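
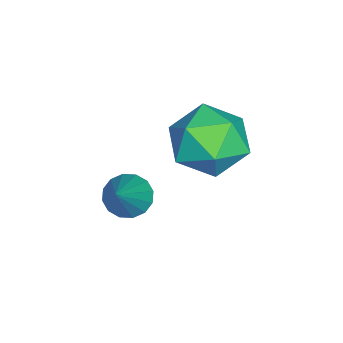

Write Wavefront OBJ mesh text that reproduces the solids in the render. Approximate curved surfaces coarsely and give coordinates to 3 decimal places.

v -1.77 -0.051 -1.841
v -1.322 0.694 -2.375
v -0.418 -0.194 -0.905
v 0.03 0.551 -1.439
v -0.756 0.765 -0.826
v -1.592 0.854 -1.404
v -0.148 -0.354 -1.876
v -0.984 -0.265 -2.454
v -0.32 0.507 -2.396
v -0.695 1.198 -1.748
v -1.045 -0.698 -1.532
v -1.42 -0.007 -0.884
v 0.659 -1.238 -2.494
v 1.062 -1.332 -2.886
v 1.861 -1.202 -1.266
v 1.037 -1.038 -2.871
v 0.911 -0.798 -2.755
v 0.718 -0.676 -2.569
v 0.508 -0.704 -2.363
v 0.339 -0.875 -2.192
v 0.255 -1.144 -2.103
v 0.28 -1.438 -2.118
v 0.406 -1.678 -2.234
v 0.6 -1.8 -2.42
v 0.809 -1.772 -2.626
v 0.978 -1.6 -2.797
f 1 12 6
f 1 6 2
f 1 2 8
f 1 8 11
f 1 11 12
f 2 6 10
f 6 12 5
f 12 11 3
f 11 8 7
f 8 2 9
f 4 10 5
f 4 5 3
f 4 3 7
f 4 7 9
f 4 9 10
f 5 10 6
f 3 5 12
f 7 3 11
f 9 7 8
f 10 9 2
f 14 13 16
f 14 16 15
f 16 13 17
f 16 17 15
f 17 13 18
f 17 18 15
f 18 13 19
f 18 19 15
f 19 13 20
f 19 20 15
f 20 13 21
f 20 21 15
f 21 13 22
f 21 22 15
f 22 13 23
f 22 23 15
f 23 13 24
f 23 24 15
f 24 13 25
f 24 25 15
f 25 13 26
f 25 26 15
f 26 13 14
f 26 14 15



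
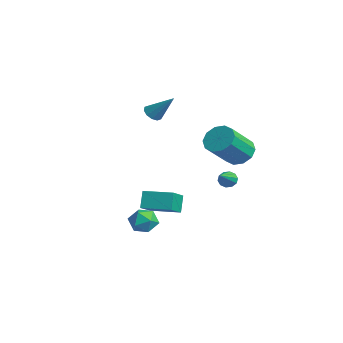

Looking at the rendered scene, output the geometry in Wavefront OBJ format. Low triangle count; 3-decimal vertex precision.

v -3.608 2.062 1.737
v -3.112 1.795 1.533
v -2.652 2.858 3.023
v -3.147 2.12 1.358
v -3.358 2.423 1.328
v -3.665 2.588 1.454
v -3.951 2.552 1.688
v -4.105 2.33 1.941
v -4.07 2.005 2.116
v -3.859 1.701 2.146
v -3.552 1.536 2.02
v -3.266 1.572 1.786
v 0.848 -0.001 -4.507
v 1.346 0.366 -3.921
v 0.634 -1.066 -3.659
v 1.132 -0.699 -3.073
v 0.375 -0.358 -3.263
v 0.507 0.3 -3.787
v 1.473 -1 -3.793
v 1.605 -0.342 -4.317
v 1.732 -0.252 -3.48
v 1.053 0.145 -3.152
v 0.927 -0.845 -4.428
v 0.248 -0.448 -4.1
v 2.455 -1.105 -2.1
v 2.009 -0.792 -1.168
v 1.482 -0.168 -2.88
v 1.036 0.146 -1.948
v 3.524 0.094 -1.992
v 3.078 0.408 -1.06
v 2.551 1.032 -2.772
v 2.105 1.345 -1.84
v 1.25 4.183 -1.54
v 1.604 4.258 -1.927
v 2.57 3.117 -0.54
v 1.637 4.502 -1.711
v 1.521 4.624 -1.429
v 1.302 4.577 -1.19
v 1.063 4.379 -1.085
v 0.895 4.107 -1.154
v 0.863 3.863 -1.37
v 0.978 3.741 -1.652
v 1.197 3.788 -1.891
v 1.436 3.986 -1.996
v 2.956 4.018 1.116
v 3.717 3.881 0.636
v 4.324 2.464 2.003
v 3.564 2.602 2.484
v 3.82 4.287 1.011
v 4.427 2.87 2.379
v 3.592 4.59 1.427
v 4.199 3.174 2.794
v 3.122 4.675 1.724
v 3.729 3.259 3.091
v 2.589 4.509 1.789
v 3.196 3.093 3.156
v 2.196 4.156 1.597
v 2.803 2.739 2.964
v 2.093 3.75 1.221
v 2.7 2.333 2.589
v 2.321 3.446 0.806
v 2.928 2.03 2.173
v 2.791 3.361 0.509
v 3.398 1.945 1.876
v 3.324 3.527 0.444
v 3.931 2.111 1.811
f 2 1 4
f 2 4 3
f 4 1 5
f 4 5 3
f 5 1 6
f 5 6 3
f 6 1 7
f 6 7 3
f 7 1 8
f 7 8 3
f 8 1 9
f 8 9 3
f 9 1 10
f 9 10 3
f 10 1 11
f 10 11 3
f 11 1 12
f 11 12 3
f 12 1 2
f 12 2 3
f 13 24 18
f 13 18 14
f 13 14 20
f 13 20 23
f 13 23 24
f 14 18 22
f 18 24 17
f 24 23 15
f 23 20 19
f 20 14 21
f 16 22 17
f 16 17 15
f 16 15 19
f 16 19 21
f 16 21 22
f 17 22 18
f 15 17 24
f 19 15 23
f 21 19 20
f 22 21 14
f 26 28 25
f 29 26 25
f 25 28 27
f 27 29 25
f 26 32 28
f 30 26 29
f 30 32 26
f 28 32 27
f 31 29 27
f 27 32 31
f 31 30 29
f 32 30 31
f 34 33 36
f 34 36 35
f 36 33 37
f 36 37 35
f 37 33 38
f 37 38 35
f 38 33 39
f 38 39 35
f 39 33 40
f 39 40 35
f 40 33 41
f 40 41 35
f 41 33 42
f 41 42 35
f 42 33 43
f 42 43 35
f 43 33 44
f 43 44 35
f 44 33 34
f 44 34 35
f 46 45 49
f 46 49 47
f 47 49 50
f 47 50 48
f 49 45 51
f 49 51 50
f 50 51 52
f 50 52 48
f 51 45 53
f 51 53 52
f 52 53 54
f 52 54 48
f 53 45 55
f 53 55 54
f 54 55 56
f 54 56 48
f 55 45 57
f 55 57 56
f 56 57 58
f 56 58 48
f 57 45 59
f 57 59 58
f 58 59 60
f 58 60 48
f 59 45 61
f 59 61 60
f 60 61 62
f 60 62 48
f 61 45 63
f 61 63 62
f 62 63 64
f 62 64 48
f 63 45 65
f 63 65 64
f 64 65 66
f 64 66 48
f 65 45 46
f 65 46 66
f 66 46 47
f 66 47 48



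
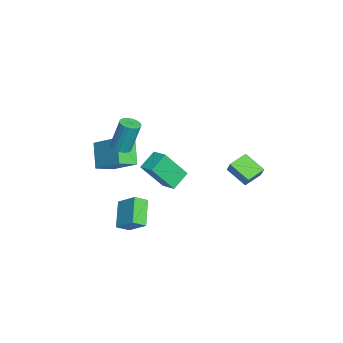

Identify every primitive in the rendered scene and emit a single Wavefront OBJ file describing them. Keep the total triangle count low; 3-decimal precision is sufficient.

v -1.945 -3.192 -0.726
v -1.34 -3.263 -0.689
v -1.391 -2.72 1.183
v -1.995 -2.648 1.146
v -1.366 -3.004 -0.765
v -1.416 -2.461 1.107
v -1.506 -2.782 -0.833
v -1.557 -2.239 1.039
v -1.733 -2.641 -0.88
v -1.784 -2.098 0.992
v -2.002 -2.609 -0.897
v -2.053 -2.066 0.975
v -2.26 -2.692 -0.879
v -2.31 -2.149 0.993
v -2.455 -2.875 -0.832
v -2.506 -2.332 1.04
v -2.549 -3.12 -0.763
v -2.6 -2.577 1.109
v -2.524 -3.379 -0.687
v -2.574 -2.836 1.185
v -2.383 -3.601 -0.619
v -2.434 -3.058 1.253
v -2.156 -3.742 -0.572
v -2.207 -3.199 1.3
v -1.887 -3.774 -0.555
v -1.938 -3.231 1.317
v -1.63 -3.691 -0.573
v -1.68 -3.148 1.299
v -1.434 -3.508 -0.62
v -1.485 -2.965 1.252
v 0.555 -2.635 -3.601
v 0.841 -3.325 -3.136
v 1.257 -1.752 -2.722
v 1.543 -2.443 -2.257
v 1.937 -2.737 -4.603
v 2.223 -3.428 -4.138
v 2.639 -1.855 -3.724
v 2.925 -2.545 -3.259
v -3.604 -3.647 -3.684
v -4.808 -3.759 -2.419
v -2.523 -2.32 -2.537
v -3.727 -2.432 -1.272
v -2.973 -4.608 -3.168
v -4.177 -4.72 -1.903
v -1.892 -3.281 -2.021
v -3.096 -3.393 -0.756
v 2.45 3.28 -0.724
v 1.633 2.362 -0.075
v 1.72 4.125 -0.449
v 0.903 3.207 0.201
v 2.877 3.413 -0.001
v 2.06 2.495 0.649
v 2.147 4.258 0.275
v 1.33 3.34 0.924
v -3.802 -0.174 -3.964
v -3.486 -1.401 -2.19
v -3.032 0.433 -3.681
v -2.717 -0.794 -1.907
v -2.963 -0.926 -4.633
v -2.648 -2.153 -2.859
v -2.194 -0.319 -4.35
v -1.878 -1.546 -2.576
f 2 1 5
f 2 5 3
f 3 5 6
f 3 6 4
f 5 1 7
f 5 7 6
f 6 7 8
f 6 8 4
f 7 1 9
f 7 9 8
f 8 9 10
f 8 10 4
f 9 1 11
f 9 11 10
f 10 11 12
f 10 12 4
f 11 1 13
f 11 13 12
f 12 13 14
f 12 14 4
f 13 1 15
f 13 15 14
f 14 15 16
f 14 16 4
f 15 1 17
f 15 17 16
f 16 17 18
f 16 18 4
f 17 1 19
f 17 19 18
f 18 19 20
f 18 20 4
f 19 1 21
f 19 21 20
f 20 21 22
f 20 22 4
f 21 1 23
f 21 23 22
f 22 23 24
f 22 24 4
f 23 1 25
f 23 25 24
f 24 25 26
f 24 26 4
f 25 1 27
f 25 27 26
f 26 27 28
f 26 28 4
f 27 1 29
f 27 29 28
f 28 29 30
f 28 30 4
f 29 1 2
f 29 2 30
f 30 2 3
f 30 3 4
f 32 34 31
f 35 32 31
f 31 34 33
f 33 35 31
f 32 38 34
f 36 32 35
f 36 38 32
f 34 38 33
f 37 35 33
f 33 38 37
f 37 36 35
f 38 36 37
f 40 42 39
f 43 40 39
f 39 42 41
f 41 43 39
f 40 46 42
f 44 40 43
f 44 46 40
f 42 46 41
f 45 43 41
f 41 46 45
f 45 44 43
f 46 44 45
f 48 50 47
f 51 48 47
f 47 50 49
f 49 51 47
f 48 54 50
f 52 48 51
f 52 54 48
f 50 54 49
f 53 51 49
f 49 54 53
f 53 52 51
f 54 52 53
f 56 58 55
f 59 56 55
f 55 58 57
f 57 59 55
f 56 62 58
f 60 56 59
f 60 62 56
f 58 62 57
f 61 59 57
f 57 62 61
f 61 60 59
f 62 60 61



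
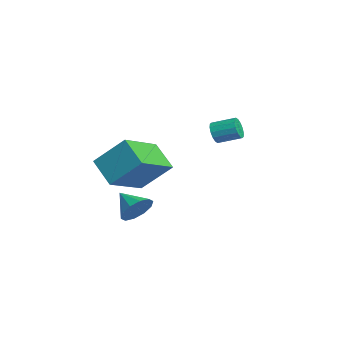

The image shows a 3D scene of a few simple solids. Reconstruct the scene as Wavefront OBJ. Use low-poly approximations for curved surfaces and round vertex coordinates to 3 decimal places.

v -3.197 -2.012 1.117
v -2.692 -0.894 2.322
v -2.139 -1.592 0.285
v -1.634 -0.474 1.49
v -1.966 -3.466 1.95
v -1.461 -2.348 3.155
v -0.908 -3.046 1.118
v -0.403 -1.928 2.323
v 0.176 -2.24 0.187
v 0.568 -2.211 0.802
v -0.676 -2.72 0.753
v 0.331 -1.828 0.77
v 0.035 -1.603 0.515
v -0.208 -1.621 0.135
v -0.303 -1.875 -0.225
v -0.216 -2.269 -0.428
v 0.021 -2.651 -0.396
v 0.317 -2.877 -0.141
v 0.56 -2.859 0.239
v 0.655 -2.604 0.6
v -4.067 1.756 2.2
v -3.835 1.499 2.602
v -3.441 2.388 2.942
v -3.673 2.644 2.54
v -3.651 1.495 2.399
v -3.257 2.384 2.739
v -3.577 1.56 2.143
v -3.184 2.449 2.483
v -3.635 1.678 1.902
v -3.242 2.567 2.242
v -3.809 1.817 1.741
v -3.415 2.706 2.081
v -4.052 1.939 1.703
v -3.658 2.828 2.043
v -4.299 2.012 1.798
v -3.905 2.901 2.138
v -4.483 2.016 2.001
v -4.089 2.905 2.341
v -4.556 1.951 2.257
v -4.163 2.84 2.597
v -4.498 1.833 2.498
v -4.105 2.722 2.838
v -4.325 1.694 2.659
v -3.931 2.583 2.999
v -4.082 1.572 2.697
v -3.688 2.461 3.037
f 2 4 1
f 5 2 1
f 1 4 3
f 3 5 1
f 2 8 4
f 6 2 5
f 6 8 2
f 4 8 3
f 7 5 3
f 3 8 7
f 7 6 5
f 8 6 7
f 10 9 12
f 10 12 11
f 12 9 13
f 12 13 11
f 13 9 14
f 13 14 11
f 14 9 15
f 14 15 11
f 15 9 16
f 15 16 11
f 16 9 17
f 16 17 11
f 17 9 18
f 17 18 11
f 18 9 19
f 18 19 11
f 19 9 20
f 19 20 11
f 20 9 10
f 20 10 11
f 22 21 25
f 22 25 23
f 23 25 26
f 23 26 24
f 25 21 27
f 25 27 26
f 26 27 28
f 26 28 24
f 27 21 29
f 27 29 28
f 28 29 30
f 28 30 24
f 29 21 31
f 29 31 30
f 30 31 32
f 30 32 24
f 31 21 33
f 31 33 32
f 32 33 34
f 32 34 24
f 33 21 35
f 33 35 34
f 34 35 36
f 34 36 24
f 35 21 37
f 35 37 36
f 36 37 38
f 36 38 24
f 37 21 39
f 37 39 38
f 38 39 40
f 38 40 24
f 39 21 41
f 39 41 40
f 40 41 42
f 40 42 24
f 41 21 43
f 41 43 42
f 42 43 44
f 42 44 24
f 43 21 45
f 43 45 44
f 44 45 46
f 44 46 24
f 45 21 22
f 45 22 46
f 46 22 23
f 46 23 24



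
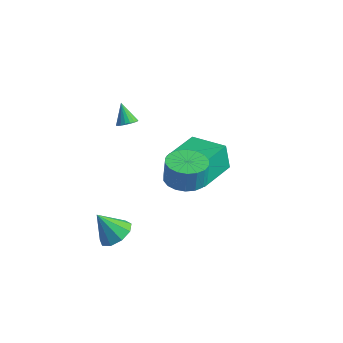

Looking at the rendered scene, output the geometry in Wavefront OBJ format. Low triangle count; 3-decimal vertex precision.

v 0.399 2.287 -3.822
v 0.058 2.431 -2.327
v 0.551 4.455 -3.996
v 0.209 4.599 -2.501
v 2.471 2.181 -3.339
v 2.129 2.325 -1.844
v 2.622 4.349 -3.513
v 2.281 4.493 -2.018
v 0.417 -2.636 -4.03
v 1.132 -3.137 -3.655
v -0.477 -2.924 -2.71
v 1.184 -2.512 -3.484
v 0.877 -1.946 -3.568
v 0.355 -1.702 -3.869
v -0.138 -1.896 -4.245
v -0.372 -2.436 -4.52
v -0.236 -3.07 -4.567
v 0.205 -3.501 -4.362
v 0.745 -3.528 -4.002
v -0.321 -0.407 2.677
v 0.136 -0.195 2.898
v -0.959 0.027 3.583
v 0.056 -0.014 2.755
v -0.098 0.09 2.596
v -0.297 0.095 2.454
v -0.501 0.001 2.355
v -0.668 -0.173 2.32
v -0.767 -0.394 2.356
v -0.778 -0.618 2.456
v -0.698 -0.799 2.599
v -0.543 -0.903 2.758
v -0.344 -0.909 2.901
v -0.141 -0.815 2.999
v 0.027 -0.64 3.034
v 0.126 -0.419 2.998
v 3.629 -1.401 1.337
v 4.521 -1.947 1.433
v 4.503 -1.764 2.64
v 3.611 -1.219 2.543
v 4.673 -1.51 1.37
v 4.655 -1.327 2.576
v 4.618 -1.051 1.299
v 4.6 -0.868 2.505
v 4.368 -0.662 1.236
v 4.349 -0.479 2.442
v 3.971 -0.419 1.193
v 3.952 -0.236 2.4
v 3.506 -0.371 1.179
v 3.488 -0.188 2.385
v 3.066 -0.527 1.196
v 3.047 -0.344 2.402
v 2.737 -0.856 1.24
v 2.719 -0.673 2.447
v 2.585 -1.293 1.304
v 2.567 -1.11 2.51
v 2.64 -1.752 1.375
v 2.622 -1.569 2.581
v 2.891 -2.141 1.438
v 2.872 -1.958 2.644
v 3.288 -2.384 1.48
v 3.269 -2.201 2.687
v 3.752 -2.432 1.495
v 3.734 -2.249 2.701
v 4.193 -2.276 1.478
v 4.174 -2.093 2.684
f 2 4 1
f 5 2 1
f 1 4 3
f 3 5 1
f 2 8 4
f 6 2 5
f 6 8 2
f 4 8 3
f 7 5 3
f 3 8 7
f 7 6 5
f 8 6 7
f 10 9 12
f 10 12 11
f 12 9 13
f 12 13 11
f 13 9 14
f 13 14 11
f 14 9 15
f 14 15 11
f 15 9 16
f 15 16 11
f 16 9 17
f 16 17 11
f 17 9 18
f 17 18 11
f 18 9 19
f 18 19 11
f 19 9 10
f 19 10 11
f 21 20 23
f 21 23 22
f 23 20 24
f 23 24 22
f 24 20 25
f 24 25 22
f 25 20 26
f 25 26 22
f 26 20 27
f 26 27 22
f 27 20 28
f 27 28 22
f 28 20 29
f 28 29 22
f 29 20 30
f 29 30 22
f 30 20 31
f 30 31 22
f 31 20 32
f 31 32 22
f 32 20 33
f 32 33 22
f 33 20 34
f 33 34 22
f 34 20 35
f 34 35 22
f 35 20 21
f 35 21 22
f 37 36 40
f 37 40 38
f 38 40 41
f 38 41 39
f 40 36 42
f 40 42 41
f 41 42 43
f 41 43 39
f 42 36 44
f 42 44 43
f 43 44 45
f 43 45 39
f 44 36 46
f 44 46 45
f 45 46 47
f 45 47 39
f 46 36 48
f 46 48 47
f 47 48 49
f 47 49 39
f 48 36 50
f 48 50 49
f 49 50 51
f 49 51 39
f 50 36 52
f 50 52 51
f 51 52 53
f 51 53 39
f 52 36 54
f 52 54 53
f 53 54 55
f 53 55 39
f 54 36 56
f 54 56 55
f 55 56 57
f 55 57 39
f 56 36 58
f 56 58 57
f 57 58 59
f 57 59 39
f 58 36 60
f 58 60 59
f 59 60 61
f 59 61 39
f 60 36 62
f 60 62 61
f 61 62 63
f 61 63 39
f 62 36 64
f 62 64 63
f 63 64 65
f 63 65 39
f 64 36 37
f 64 37 65
f 65 37 38
f 65 38 39



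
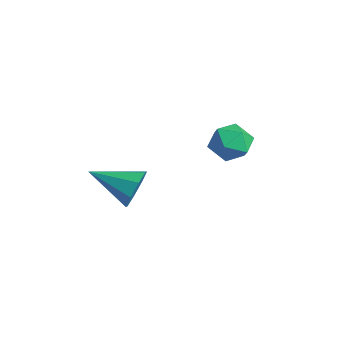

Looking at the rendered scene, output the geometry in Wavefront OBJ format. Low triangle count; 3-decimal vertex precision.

v -1.171 -1.3 0.442
v -0.742 -1.4 0.987
v -2.029 -2.38 0.918
v -1.13 -1.046 1.093
v -1.541 -0.84 0.819
v -1.735 -0.903 0.323
v -1.599 -1.199 -0.102
v -1.212 -1.553 -0.209
v -0.801 -1.759 0.066
v -0.606 -1.696 0.561
v -1.677 1.911 2.028
v -1.203 2.264 1.626
v -1.437 0.936 1.454
v -0.963 1.289 1.052
v -0.829 1.176 1.745
v -0.978 1.779 2.1
v -1.662 1.421 0.98
v -1.811 2.024 1.335
v -1.194 1.962 0.978
v -0.679 1.81 1.451
v -1.961 1.39 1.629
v -1.446 1.238 2.102
f 2 1 4
f 2 4 3
f 4 1 5
f 4 5 3
f 5 1 6
f 5 6 3
f 6 1 7
f 6 7 3
f 7 1 8
f 7 8 3
f 8 1 9
f 8 9 3
f 9 1 10
f 9 10 3
f 10 1 2
f 10 2 3
f 11 22 16
f 11 16 12
f 11 12 18
f 11 18 21
f 11 21 22
f 12 16 20
f 16 22 15
f 22 21 13
f 21 18 17
f 18 12 19
f 14 20 15
f 14 15 13
f 14 13 17
f 14 17 19
f 14 19 20
f 15 20 16
f 13 15 22
f 17 13 21
f 19 17 18
f 20 19 12



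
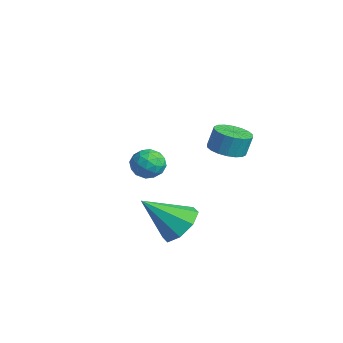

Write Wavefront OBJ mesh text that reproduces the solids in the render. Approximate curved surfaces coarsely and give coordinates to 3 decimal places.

v 1.585 0.474 -0.963
v 1.964 1.103 -0.172
v 0.995 -1.014 0.503
v 1.168 1.252 -0.341
v 0.617 0.945 -0.874
v 0.632 0.361 -1.46
v 1.206 -0.156 -1.754
v 2.001 -0.305 -1.585
v 2.552 0.002 -1.052
v 2.537 0.586 -0.467
v 2.533 2.046 3.501
v 3.051 2.65 3.305
v 3.086 2.938 4.282
v 2.567 2.334 4.479
v 2.725 2.809 3.269
v 2.76 3.097 4.247
v 2.36 2.816 3.28
v 2.395 3.105 4.258
v 2.03 2.672 3.334
v 2.064 2.96 4.312
v 1.799 2.403 3.422
v 1.833 2.691 4.4
v 1.713 2.063 3.525
v 1.748 2.352 4.503
v 1.79 1.72 3.623
v 1.825 2.009 4.601
v 2.014 1.442 3.698
v 2.049 1.73 4.675
v 2.34 1.283 3.733
v 2.375 1.571 4.711
v 2.705 1.275 3.722
v 2.74 1.564 4.7
v 3.036 1.42 3.668
v 3.07 1.708 4.646
v 3.267 1.689 3.58
v 3.301 1.977 4.558
v 3.352 2.028 3.477
v 3.387 2.317 4.455
v 3.275 2.371 3.379
v 3.31 2.66 4.357
v -3.167 1.643 0.495
v -2.349 1.658 0.298
v -3.151 0.282 0.462
v -2.333 0.297 0.265
v -2.585 0.535 1.031
v -2.595 1.376 1.052
v -2.905 0.564 -0.292
v -2.915 1.405 -0.271
v -2.187 0.991 -0.188
v -1.99 0.973 0.629
v -3.51 0.967 0.131
v -3.313 0.949 0.948
v -2.76 1.77 0.399
v -2.74 0.17 0.361
v -2.888 0.31 0.811
v -2.408 0.319 0.695
v -2.904 1.604 0.842
v -2.424 1.613 0.726
v -2.562 0.953 1.157
v -3.076 0.327 0.034
v -2.596 0.336 -0.082
v -3.092 1.621 0.065
v -2.612 1.63 -0.051
v -2.938 0.987 -0.397
v -2.184 1.386 -0.002
v -2.174 0.587 -0.022
v -2.51 0.743 -0.349
v -2.516 1.238 -0.337
v -2.068 1.376 0.478
v -2.058 0.576 0.459
v -2.206 0.716 0.909
v -2.212 1.211 0.921
v -1.972 0.984 0.192
v -3.442 1.364 0.301
v -3.432 0.564 0.282
v -3.288 0.729 -0.161
v -3.294 1.224 -0.149
v -3.326 1.353 0.782
v -3.316 0.554 0.762
v -2.984 0.702 1.097
v -2.99 1.197 1.109
v -3.528 0.956 0.568
f 2 1 4
f 2 4 3
f 4 1 5
f 4 5 3
f 5 1 6
f 5 6 3
f 6 1 7
f 6 7 3
f 7 1 8
f 7 8 3
f 8 1 9
f 8 9 3
f 9 1 10
f 9 10 3
f 10 1 2
f 10 2 3
f 12 11 15
f 12 15 13
f 13 15 16
f 13 16 14
f 15 11 17
f 15 17 16
f 16 17 18
f 16 18 14
f 17 11 19
f 17 19 18
f 18 19 20
f 18 20 14
f 19 11 21
f 19 21 20
f 20 21 22
f 20 22 14
f 21 11 23
f 21 23 22
f 22 23 24
f 22 24 14
f 23 11 25
f 23 25 24
f 24 25 26
f 24 26 14
f 25 11 27
f 25 27 26
f 26 27 28
f 26 28 14
f 27 11 29
f 27 29 28
f 28 29 30
f 28 30 14
f 29 11 31
f 29 31 30
f 30 31 32
f 30 32 14
f 31 11 33
f 31 33 32
f 32 33 34
f 32 34 14
f 33 11 35
f 33 35 34
f 34 35 36
f 34 36 14
f 35 11 37
f 35 37 36
f 36 37 38
f 36 38 14
f 37 11 39
f 37 39 38
f 38 39 40
f 38 40 14
f 39 11 12
f 39 12 40
f 40 12 13
f 40 13 14
f 41 78 57
f 78 52 81
f 57 81 46
f 78 81 57
f 41 57 53
f 57 46 58
f 53 58 42
f 57 58 53
f 41 53 62
f 53 42 63
f 62 63 48
f 53 63 62
f 41 62 74
f 62 48 77
f 74 77 51
f 62 77 74
f 41 74 78
f 74 51 82
f 78 82 52
f 74 82 78
f 42 58 69
f 58 46 72
f 69 72 50
f 58 72 69
f 46 81 59
f 81 52 80
f 59 80 45
f 81 80 59
f 52 82 79
f 82 51 75
f 79 75 43
f 82 75 79
f 51 77 76
f 77 48 64
f 76 64 47
f 77 64 76
f 48 63 68
f 63 42 65
f 68 65 49
f 63 65 68
f 44 70 56
f 70 50 71
f 56 71 45
f 70 71 56
f 44 56 54
f 56 45 55
f 54 55 43
f 56 55 54
f 44 54 61
f 54 43 60
f 61 60 47
f 54 60 61
f 44 61 66
f 61 47 67
f 66 67 49
f 61 67 66
f 44 66 70
f 66 49 73
f 70 73 50
f 66 73 70
f 45 71 59
f 71 50 72
f 59 72 46
f 71 72 59
f 43 55 79
f 55 45 80
f 79 80 52
f 55 80 79
f 47 60 76
f 60 43 75
f 76 75 51
f 60 75 76
f 49 67 68
f 67 47 64
f 68 64 48
f 67 64 68
f 50 73 69
f 73 49 65
f 69 65 42
f 73 65 69



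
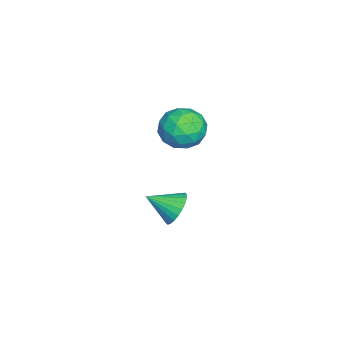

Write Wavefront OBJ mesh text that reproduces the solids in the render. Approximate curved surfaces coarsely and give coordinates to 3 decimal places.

v -3.808 -0.642 -1.177
v -3.513 -1 -1.853
v -3.692 -1.818 -0.503
v -3.244 -0.895 -1.715
v -3.061 -0.751 -1.496
v -2.992 -0.59 -1.228
v -3.047 -0.438 -0.952
v -3.218 -0.316 -0.711
v -3.479 -0.244 -0.54
v -3.79 -0.233 -0.466
v -4.104 -0.284 -0.501
v -4.373 -0.39 -0.638
v -4.556 -0.534 -0.858
v -4.625 -0.694 -1.126
v -4.57 -0.847 -1.402
v -4.399 -0.968 -1.643
v -4.138 -1.04 -1.814
v -3.827 -1.051 -1.887
v -3.949 0.444 3.167
v -3.133 -0.111 2.958
v -4.467 -0.709 4.202
v -3.651 -1.264 3.993
v -3.556 -0.401 4.508
v -3.236 0.311 3.868
v -4.364 -1.131 3.292
v -4.044 -0.419 2.652
v -3.389 -1.085 3.035
v -2.89 -0.633 3.787
v -4.71 -0.187 3.373
v -4.211 0.265 4.125
v -3.496 0.267 2.971
v -4.104 -1.087 4.189
v -4.049 -0.58 4.492
v -3.569 -0.906 4.368
v -3.556 0.516 3.507
v -3.076 0.189 3.384
v -3.325 0.019 4.295
v -4.524 -1.009 3.776
v -4.044 -1.336 3.653
v -4.031 0.086 2.792
v -3.551 -0.24 2.668
v -4.275 -0.839 2.865
v -3.166 -0.631 2.894
v -3.471 -1.308 3.502
v -3.89 -1.23 3.09
v -3.702 -0.812 2.714
v -2.873 -0.366 3.336
v -3.177 -1.043 3.944
v -3.121 -0.536 4.247
v -2.933 -0.117 3.871
v -3.023 -0.938 3.381
v -4.423 0.223 3.216
v -4.727 -0.454 3.824
v -4.667 -0.703 3.289
v -4.479 -0.284 2.913
v -4.129 0.488 3.658
v -4.434 -0.189 4.266
v -3.898 -0.008 4.446
v -3.71 0.41 4.07
v -4.577 0.118 3.779
f 2 1 4
f 2 4 3
f 4 1 5
f 4 5 3
f 5 1 6
f 5 6 3
f 6 1 7
f 6 7 3
f 7 1 8
f 7 8 3
f 8 1 9
f 8 9 3
f 9 1 10
f 9 10 3
f 10 1 11
f 10 11 3
f 11 1 12
f 11 12 3
f 12 1 13
f 12 13 3
f 13 1 14
f 13 14 3
f 14 1 15
f 14 15 3
f 15 1 16
f 15 16 3
f 16 1 17
f 16 17 3
f 17 1 18
f 17 18 3
f 18 1 2
f 18 2 3
f 19 56 35
f 56 30 59
f 35 59 24
f 56 59 35
f 19 35 31
f 35 24 36
f 31 36 20
f 35 36 31
f 19 31 40
f 31 20 41
f 40 41 26
f 31 41 40
f 19 40 52
f 40 26 55
f 52 55 29
f 40 55 52
f 19 52 56
f 52 29 60
f 56 60 30
f 52 60 56
f 20 36 47
f 36 24 50
f 47 50 28
f 36 50 47
f 24 59 37
f 59 30 58
f 37 58 23
f 59 58 37
f 30 60 57
f 60 29 53
f 57 53 21
f 60 53 57
f 29 55 54
f 55 26 42
f 54 42 25
f 55 42 54
f 26 41 46
f 41 20 43
f 46 43 27
f 41 43 46
f 22 48 34
f 48 28 49
f 34 49 23
f 48 49 34
f 22 34 32
f 34 23 33
f 32 33 21
f 34 33 32
f 22 32 39
f 32 21 38
f 39 38 25
f 32 38 39
f 22 39 44
f 39 25 45
f 44 45 27
f 39 45 44
f 22 44 48
f 44 27 51
f 48 51 28
f 44 51 48
f 23 49 37
f 49 28 50
f 37 50 24
f 49 50 37
f 21 33 57
f 33 23 58
f 57 58 30
f 33 58 57
f 25 38 54
f 38 21 53
f 54 53 29
f 38 53 54
f 27 45 46
f 45 25 42
f 46 42 26
f 45 42 46
f 28 51 47
f 51 27 43
f 47 43 20
f 51 43 47



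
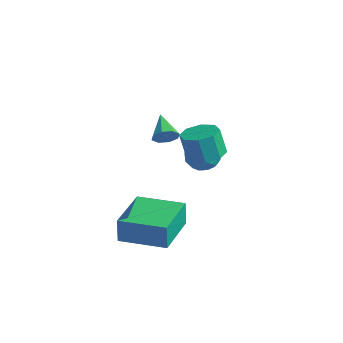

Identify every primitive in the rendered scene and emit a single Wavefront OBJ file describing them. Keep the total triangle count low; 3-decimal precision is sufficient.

v 3.719 1.463 1.521
v 4.158 2.045 1.696
v 3.961 1.859 2.813
v 3.521 1.277 2.639
v 3.609 2.198 1.625
v 3.412 2.012 2.742
v 3.125 1.92 1.493
v 2.928 1.734 2.61
v 2.988 1.375 1.378
v 2.791 1.188 2.495
v 3.279 0.881 1.347
v 3.082 0.695 2.464
v 3.828 0.728 1.418
v 3.631 0.542 2.535
v 4.312 1.006 1.55
v 4.115 0.82 2.667
v 4.449 1.552 1.665
v 4.252 1.365 2.782
v -0.385 2.335 0.113
v -0.061 2.455 0.554
v -1.395 2.745 0.747
v -0.097 2.785 0.283
v -0.302 2.851 -0.088
v -0.556 2.616 -0.34
v -0.71 2.216 -0.327
v -0.674 1.886 -0.056
v -0.468 1.819 0.314
v -0.214 2.055 0.567
v 0.149 3.864 -0.394
v 0.53 4.184 -0.951
v 0.37 2.776 -0.869
v 0.751 3.096 -1.426
v 1.026 3.105 -0.732
v 0.889 3.777 -0.438
v 0.011 3.183 -1.382
v -0.126 3.855 -1.088
v 0.445 3.763 -1.561
v 1.072 3.715 -1.159
v -0.172 3.245 -0.661
v 0.455 3.197 -0.259
v 0.32 4.12 -0.631
v 0.58 2.84 -1.189
v 0.741 2.845 -0.781
v 0.965 3.034 -1.108
v 0.531 3.881 -0.329
v 0.755 4.069 -0.656
v 1.047 3.434 -0.528
v 0.145 2.891 -1.164
v 0.369 3.079 -1.491
v -0.065 3.926 -0.712
v 0.159 4.115 -1.039
v -0.147 3.526 -1.292
v 0.494 4.06 -1.317
v 0.624 3.421 -1.596
v 0.189 3.472 -1.57
v 0.108 3.867 -1.398
v 0.863 4.032 -1.08
v 0.992 3.392 -1.36
v 1.154 3.398 -0.952
v 1.074 3.793 -0.779
v 0.812 3.785 -1.439
v -0.092 3.568 -0.46
v 0.037 2.928 -0.74
v -0.174 3.167 -1.041
v -0.254 3.562 -0.868
v 0.276 3.539 -0.224
v 0.406 2.9 -0.503
v 0.792 3.093 -0.422
v 0.711 3.488 -0.25
v 0.088 3.175 -0.381
v 1.564 -1.027 -3.44
v 1.551 -1.041 -2.34
v 0.24 0.667 -3.433
v 0.228 0.653 -2.333
v 3.092 0.167 -3.407
v 3.08 0.153 -2.307
v 1.769 1.861 -3.4
v 1.756 1.847 -2.3
f 2 1 5
f 2 5 3
f 3 5 6
f 3 6 4
f 5 1 7
f 5 7 6
f 6 7 8
f 6 8 4
f 7 1 9
f 7 9 8
f 8 9 10
f 8 10 4
f 9 1 11
f 9 11 10
f 10 11 12
f 10 12 4
f 11 1 13
f 11 13 12
f 12 13 14
f 12 14 4
f 13 1 15
f 13 15 14
f 14 15 16
f 14 16 4
f 15 1 17
f 15 17 16
f 16 17 18
f 16 18 4
f 17 1 2
f 17 2 18
f 18 2 3
f 18 3 4
f 20 19 22
f 20 22 21
f 22 19 23
f 22 23 21
f 23 19 24
f 23 24 21
f 24 19 25
f 24 25 21
f 25 19 26
f 25 26 21
f 26 19 27
f 26 27 21
f 27 19 28
f 27 28 21
f 28 19 20
f 28 20 21
f 29 66 45
f 66 40 69
f 45 69 34
f 66 69 45
f 29 45 41
f 45 34 46
f 41 46 30
f 45 46 41
f 29 41 50
f 41 30 51
f 50 51 36
f 41 51 50
f 29 50 62
f 50 36 65
f 62 65 39
f 50 65 62
f 29 62 66
f 62 39 70
f 66 70 40
f 62 70 66
f 30 46 57
f 46 34 60
f 57 60 38
f 46 60 57
f 34 69 47
f 69 40 68
f 47 68 33
f 69 68 47
f 40 70 67
f 70 39 63
f 67 63 31
f 70 63 67
f 39 65 64
f 65 36 52
f 64 52 35
f 65 52 64
f 36 51 56
f 51 30 53
f 56 53 37
f 51 53 56
f 32 58 44
f 58 38 59
f 44 59 33
f 58 59 44
f 32 44 42
f 44 33 43
f 42 43 31
f 44 43 42
f 32 42 49
f 42 31 48
f 49 48 35
f 42 48 49
f 32 49 54
f 49 35 55
f 54 55 37
f 49 55 54
f 32 54 58
f 54 37 61
f 58 61 38
f 54 61 58
f 33 59 47
f 59 38 60
f 47 60 34
f 59 60 47
f 31 43 67
f 43 33 68
f 67 68 40
f 43 68 67
f 35 48 64
f 48 31 63
f 64 63 39
f 48 63 64
f 37 55 56
f 55 35 52
f 56 52 36
f 55 52 56
f 38 61 57
f 61 37 53
f 57 53 30
f 61 53 57
f 72 74 71
f 75 72 71
f 71 74 73
f 73 75 71
f 72 78 74
f 76 72 75
f 76 78 72
f 74 78 73
f 77 75 73
f 73 78 77
f 77 76 75
f 78 76 77



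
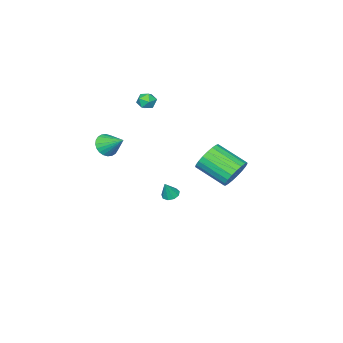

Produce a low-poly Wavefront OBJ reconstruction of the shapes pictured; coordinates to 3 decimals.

v 0.447 -1.588 -4.212
v 0.937 -1.738 -4.437
v 0.933 -1.592 -3.148
v 0.911 -1.356 -4.423
v 0.667 -1.082 -4.311
v 0.321 -1.045 -4.152
v 0.033 -1.262 -4.022
v -0.061 -1.631 -3.98
v 0.083 -1.98 -4.047
v 0.397 -2.145 -4.192
v 0.734 -2.049 -4.345
v 0.347 -3.109 2.378
v 0.89 -3.472 2.486
v -0.21 -3.748 3.034
v 0.333 -4.111 3.142
v 0.295 -3.493 3.377
v 0.64 -3.098 2.972
v 0.04 -4.122 2.548
v 0.385 -3.727 2.143
v 0.701 -4.098 2.591
v 0.858 -3.709 3.104
v -0.178 -3.511 2.416
v -0.021 -3.122 2.929
v 1.568 4.48 0.488
v 2.063 4.976 1.215
v 2.487 3.196 2.14
v 1.992 2.7 1.412
v 1.673 4.963 1.369
v 2.096 3.183 2.293
v 1.264 4.866 1.37
v 1.688 3.086 2.295
v 0.908 4.703 1.219
v 1.332 2.923 2.144
v 0.666 4.501 0.941
v 1.09 2.721 1.866
v 0.58 4.295 0.585
v 1.004 2.515 1.51
v 0.665 4.122 0.212
v 1.089 2.342 1.137
v 0.906 4.01 -0.113
v 1.33 2.23 0.812
v 1.262 3.98 -0.335
v 1.685 2.2 0.59
v 1.67 4.036 -0.414
v 2.094 2.256 0.511
v 2.061 4.169 -0.337
v 2.485 2.389 0.588
v 2.367 4.355 -0.118
v 2.791 2.576 0.807
v 2.534 4.564 0.206
v 2.958 2.784 1.131
v 2.535 4.757 0.579
v 2.959 2.978 1.503
v 2.368 4.903 0.936
v 2.792 3.123 1.86
v 3.198 -3.992 0.088
v 3.465 -4.421 0.734
v 3.122 -2.708 0.972
v 3.741 -4.318 0.609
v 3.935 -4.166 0.404
v 4.016 -3.987 0.152
v 3.973 -3.809 -0.11
v 3.811 -3.659 -0.343
v 3.557 -3.559 -0.509
v 3.248 -3.525 -0.585
v 2.931 -3.563 -0.558
v 2.655 -3.665 -0.433
v 2.462 -3.818 -0.228
v 2.381 -3.996 0.024
v 2.424 -4.175 0.287
v 2.585 -4.325 0.519
v 2.84 -4.424 0.685
v 3.149 -4.458 0.761
f 2 1 4
f 2 4 3
f 4 1 5
f 4 5 3
f 5 1 6
f 5 6 3
f 6 1 7
f 6 7 3
f 7 1 8
f 7 8 3
f 8 1 9
f 8 9 3
f 9 1 10
f 9 10 3
f 10 1 11
f 10 11 3
f 11 1 2
f 11 2 3
f 12 23 17
f 12 17 13
f 12 13 19
f 12 19 22
f 12 22 23
f 13 17 21
f 17 23 16
f 23 22 14
f 22 19 18
f 19 13 20
f 15 21 16
f 15 16 14
f 15 14 18
f 15 18 20
f 15 20 21
f 16 21 17
f 14 16 23
f 18 14 22
f 20 18 19
f 21 20 13
f 25 24 28
f 25 28 26
f 26 28 29
f 26 29 27
f 28 24 30
f 28 30 29
f 29 30 31
f 29 31 27
f 30 24 32
f 30 32 31
f 31 32 33
f 31 33 27
f 32 24 34
f 32 34 33
f 33 34 35
f 33 35 27
f 34 24 36
f 34 36 35
f 35 36 37
f 35 37 27
f 36 24 38
f 36 38 37
f 37 38 39
f 37 39 27
f 38 24 40
f 38 40 39
f 39 40 41
f 39 41 27
f 40 24 42
f 40 42 41
f 41 42 43
f 41 43 27
f 42 24 44
f 42 44 43
f 43 44 45
f 43 45 27
f 44 24 46
f 44 46 45
f 45 46 47
f 45 47 27
f 46 24 48
f 46 48 47
f 47 48 49
f 47 49 27
f 48 24 50
f 48 50 49
f 49 50 51
f 49 51 27
f 50 24 52
f 50 52 51
f 51 52 53
f 51 53 27
f 52 24 54
f 52 54 53
f 53 54 55
f 53 55 27
f 54 24 25
f 54 25 55
f 55 25 26
f 55 26 27
f 57 56 59
f 57 59 58
f 59 56 60
f 59 60 58
f 60 56 61
f 60 61 58
f 61 56 62
f 61 62 58
f 62 56 63
f 62 63 58
f 63 56 64
f 63 64 58
f 64 56 65
f 64 65 58
f 65 56 66
f 65 66 58
f 66 56 67
f 66 67 58
f 67 56 68
f 67 68 58
f 68 56 69
f 68 69 58
f 69 56 70
f 69 70 58
f 70 56 71
f 70 71 58
f 71 56 72
f 71 72 58
f 72 56 73
f 72 73 58
f 73 56 57
f 73 57 58



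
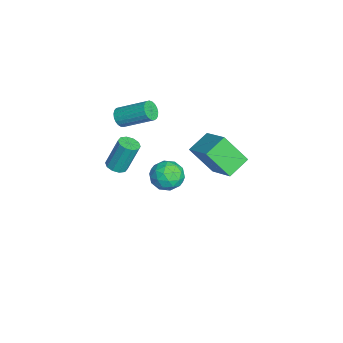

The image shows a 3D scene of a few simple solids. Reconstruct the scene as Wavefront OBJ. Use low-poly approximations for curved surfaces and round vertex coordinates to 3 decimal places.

v -3.42 -2.472 1.576
v -2.813 -2.752 1.697
v -2.232 -1.028 2.766
v -2.84 -0.748 2.644
v -2.767 -2.616 1.454
v -2.186 -0.892 2.522
v -2.834 -2.456 1.231
v -2.254 -0.732 2.3
v -3.003 -2.298 1.068
v -2.422 -0.574 2.137
v -3.244 -2.17 0.993
v -2.663 -0.446 2.061
v -3.515 -2.095 1.018
v -2.934 -0.37 2.087
v -3.77 -2.084 1.14
v -3.189 -0.36 2.209
v -3.964 -2.141 1.337
v -3.384 -0.417 2.406
v -4.065 -2.255 1.576
v -3.484 -0.531 2.645
v -4.054 -2.407 1.814
v -3.473 -0.682 2.883
v -3.933 -2.569 2.011
v -3.352 -0.845 3.08
v -3.724 -2.716 2.133
v -3.143 -0.991 3.202
v -3.462 -2.819 2.159
v -2.881 -1.095 3.227
v -3.193 -2.863 2.083
v -2.612 -1.139 3.152
v -2.964 -2.839 1.92
v -2.383 -1.115 2.989
v 3.838 0.885 2.268
v 4.631 0.355 2.6
v 2.829 -0.255 2.86
v 3.622 -0.785 3.192
v 3.386 0.096 3.625
v 4.01 0.801 3.259
v 3.45 -0.701 2.201
v 4.074 0.004 1.835
v 4.391 -0.625 2.558
v 4.352 -0.132 3.439
v 3.108 0.232 2.021
v 3.069 0.725 2.902
v 4.323 0.72 2.382
v 3.137 -0.62 3.078
v 2.998 -0.102 3.333
v 3.464 -0.413 3.528
v 3.958 0.982 2.769
v 4.424 0.67 2.965
v 3.692 0.518 3.567
v 3.036 -0.57 2.495
v 3.502 -0.882 2.691
v 3.996 0.513 1.932
v 4.462 0.202 2.127
v 3.768 -0.418 1.893
v 4.648 -0.167 2.553
v 4.055 -0.837 2.901
v 3.954 -0.788 2.318
v 4.321 -0.374 2.103
v 4.625 0.122 3.07
v 4.032 -0.548 3.418
v 3.893 -0.03 3.673
v 4.26 0.384 3.458
v 4.484 -0.454 3.046
v 3.428 0.648 2.042
v 2.835 -0.022 2.39
v 3.2 -0.284 2.002
v 3.567 0.13 1.787
v 3.405 0.937 2.559
v 2.812 0.267 2.907
v 3.139 0.474 3.357
v 3.506 0.888 3.142
v 2.976 0.554 2.414
v -3.828 -2.784 -3.191
v -3.467 -3.325 -2.961
v -3.572 -2.558 -0.998
v -3.932 -2.016 -1.229
v -3.191 -3.017 -3.066
v -3.295 -2.25 -1.103
v -3.158 -2.621 -3.219
v -3.262 -1.854 -1.256
v -3.381 -2.286 -3.362
v -3.485 -1.519 -1.399
v -3.774 -2.142 -3.439
v -3.879 -1.375 -1.477
v -4.188 -2.242 -3.422
v -4.293 -1.475 -1.459
v -4.465 -2.55 -3.317
v -4.569 -1.783 -1.354
v -4.498 -2.946 -3.164
v -4.602 -2.179 -1.201
v -4.275 -3.281 -3.021
v -4.379 -2.514 -1.058
v -3.881 -3.425 -2.943
v -3.986 -2.658 -0.981
v -1.51 2.677 -1.691
v -1.84 1.351 -0.005
v -2.466 3.71 -1.065
v -2.796 2.384 0.621
v 0.136 3.576 -0.661
v -0.194 2.25 1.025
v -0.82 4.609 -0.035
v -1.15 3.283 1.651
f 2 1 5
f 2 5 3
f 3 5 6
f 3 6 4
f 5 1 7
f 5 7 6
f 6 7 8
f 6 8 4
f 7 1 9
f 7 9 8
f 8 9 10
f 8 10 4
f 9 1 11
f 9 11 10
f 10 11 12
f 10 12 4
f 11 1 13
f 11 13 12
f 12 13 14
f 12 14 4
f 13 1 15
f 13 15 14
f 14 15 16
f 14 16 4
f 15 1 17
f 15 17 16
f 16 17 18
f 16 18 4
f 17 1 19
f 17 19 18
f 18 19 20
f 18 20 4
f 19 1 21
f 19 21 20
f 20 21 22
f 20 22 4
f 21 1 23
f 21 23 22
f 22 23 24
f 22 24 4
f 23 1 25
f 23 25 24
f 24 25 26
f 24 26 4
f 25 1 27
f 25 27 26
f 26 27 28
f 26 28 4
f 27 1 29
f 27 29 28
f 28 29 30
f 28 30 4
f 29 1 31
f 29 31 30
f 30 31 32
f 30 32 4
f 31 1 2
f 31 2 32
f 32 2 3
f 32 3 4
f 33 70 49
f 70 44 73
f 49 73 38
f 70 73 49
f 33 49 45
f 49 38 50
f 45 50 34
f 49 50 45
f 33 45 54
f 45 34 55
f 54 55 40
f 45 55 54
f 33 54 66
f 54 40 69
f 66 69 43
f 54 69 66
f 33 66 70
f 66 43 74
f 70 74 44
f 66 74 70
f 34 50 61
f 50 38 64
f 61 64 42
f 50 64 61
f 38 73 51
f 73 44 72
f 51 72 37
f 73 72 51
f 44 74 71
f 74 43 67
f 71 67 35
f 74 67 71
f 43 69 68
f 69 40 56
f 68 56 39
f 69 56 68
f 40 55 60
f 55 34 57
f 60 57 41
f 55 57 60
f 36 62 48
f 62 42 63
f 48 63 37
f 62 63 48
f 36 48 46
f 48 37 47
f 46 47 35
f 48 47 46
f 36 46 53
f 46 35 52
f 53 52 39
f 46 52 53
f 36 53 58
f 53 39 59
f 58 59 41
f 53 59 58
f 36 58 62
f 58 41 65
f 62 65 42
f 58 65 62
f 37 63 51
f 63 42 64
f 51 64 38
f 63 64 51
f 35 47 71
f 47 37 72
f 71 72 44
f 47 72 71
f 39 52 68
f 52 35 67
f 68 67 43
f 52 67 68
f 41 59 60
f 59 39 56
f 60 56 40
f 59 56 60
f 42 65 61
f 65 41 57
f 61 57 34
f 65 57 61
f 76 75 79
f 76 79 77
f 77 79 80
f 77 80 78
f 79 75 81
f 79 81 80
f 80 81 82
f 80 82 78
f 81 75 83
f 81 83 82
f 82 83 84
f 82 84 78
f 83 75 85
f 83 85 84
f 84 85 86
f 84 86 78
f 85 75 87
f 85 87 86
f 86 87 88
f 86 88 78
f 87 75 89
f 87 89 88
f 88 89 90
f 88 90 78
f 89 75 91
f 89 91 90
f 90 91 92
f 90 92 78
f 91 75 93
f 91 93 92
f 92 93 94
f 92 94 78
f 93 75 95
f 93 95 94
f 94 95 96
f 94 96 78
f 95 75 76
f 95 76 96
f 96 76 77
f 96 77 78
f 98 100 97
f 101 98 97
f 97 100 99
f 99 101 97
f 98 104 100
f 102 98 101
f 102 104 98
f 100 104 99
f 103 101 99
f 99 104 103
f 103 102 101
f 104 102 103



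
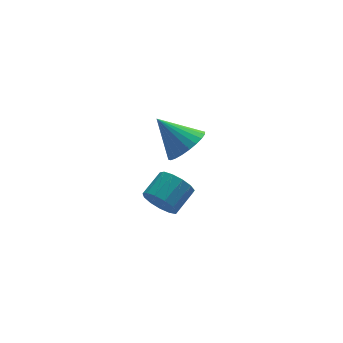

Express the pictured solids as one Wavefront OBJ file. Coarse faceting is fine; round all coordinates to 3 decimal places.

v -1.231 2.009 0.039
v -0.654 1.803 0.628
v -1.989 2.871 1.081
v -0.52 2.078 0.499
v -0.494 2.342 0.3
v -0.58 2.555 0.061
v -0.765 2.686 -0.181
v -1.022 2.713 -0.39
v -1.31 2.633 -0.533
v -1.586 2.459 -0.59
v -1.808 2.215 -0.551
v -1.943 1.941 -0.422
v -1.969 1.677 -0.223
v -1.882 1.464 0.016
v -1.697 1.333 0.258
v -1.441 1.306 0.467
v -1.153 1.386 0.611
v -0.877 1.56 0.667
v -1.698 3.327 -4.154
v -1.238 2.953 -4.614
v -0.342 3.48 -4.146
v -0.802 3.853 -3.686
v -1.343 3.31 -4.815
v -0.447 3.837 -4.346
v -1.561 3.672 -4.806
v -0.665 4.199 -4.337
v -1.822 3.924 -4.59
v -0.926 4.451 -4.121
v -2.044 3.987 -4.235
v -1.148 4.514 -3.767
v -2.156 3.84 -3.856
v -1.26 4.367 -3.387
v -2.123 3.53 -3.57
v -1.227 4.057 -3.102
v -1.955 3.155 -3.471
v -1.059 3.682 -3.002
v -1.705 2.835 -3.588
v -0.809 3.362 -3.119
v -1.453 2.671 -3.885
v -0.557 3.198 -3.417
v -1.279 2.715 -4.267
v -0.383 3.242 -3.799
f 2 1 4
f 2 4 3
f 4 1 5
f 4 5 3
f 5 1 6
f 5 6 3
f 6 1 7
f 6 7 3
f 7 1 8
f 7 8 3
f 8 1 9
f 8 9 3
f 9 1 10
f 9 10 3
f 10 1 11
f 10 11 3
f 11 1 12
f 11 12 3
f 12 1 13
f 12 13 3
f 13 1 14
f 13 14 3
f 14 1 15
f 14 15 3
f 15 1 16
f 15 16 3
f 16 1 17
f 16 17 3
f 17 1 18
f 17 18 3
f 18 1 2
f 18 2 3
f 20 19 23
f 20 23 21
f 21 23 24
f 21 24 22
f 23 19 25
f 23 25 24
f 24 25 26
f 24 26 22
f 25 19 27
f 25 27 26
f 26 27 28
f 26 28 22
f 27 19 29
f 27 29 28
f 28 29 30
f 28 30 22
f 29 19 31
f 29 31 30
f 30 31 32
f 30 32 22
f 31 19 33
f 31 33 32
f 32 33 34
f 32 34 22
f 33 19 35
f 33 35 34
f 34 35 36
f 34 36 22
f 35 19 37
f 35 37 36
f 36 37 38
f 36 38 22
f 37 19 39
f 37 39 38
f 38 39 40
f 38 40 22
f 39 19 41
f 39 41 40
f 40 41 42
f 40 42 22
f 41 19 20
f 41 20 42
f 42 20 21
f 42 21 22



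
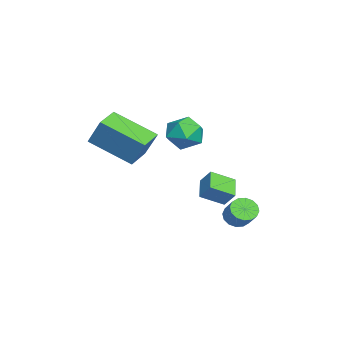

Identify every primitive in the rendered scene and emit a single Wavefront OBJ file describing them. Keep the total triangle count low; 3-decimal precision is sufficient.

v -1.766 1.458 -0.882
v -1.468 0.422 -0.31
v -1.468 1.922 -0.195
v -1.17 0.886 0.376
v -0.73 1.494 -1.356
v -0.432 0.458 -0.785
v -0.432 1.958 -0.67
v -0.134 0.922 -0.098
v 0.355 2.061 -1.49
v 0.691 2.344 -1.942
v 1.401 2.682 -1.201
v 1.065 2.399 -0.75
v 0.478 2.57 -1.841
v 1.188 2.908 -1.1
v 0.233 2.659 -1.646
v 0.942 2.997 -0.906
v 0.02 2.588 -1.409
v 0.73 2.926 -0.669
v -0.103 2.376 -1.194
v 0.606 2.714 -0.454
v -0.104 2.079 -1.059
v 0.606 2.418 -0.318
v 0.019 1.778 -1.039
v 0.729 2.116 -0.298
v 0.232 1.552 -1.14
v 0.942 1.89 -0.399
v 0.478 1.463 -1.334
v 1.187 1.801 -0.594
v 0.69 1.534 -1.571
v 1.4 1.872 -0.831
v 0.814 1.746 -1.786
v 1.523 2.084 -1.046
v 0.814 2.042 -1.922
v 1.524 2.381 -1.181
v 1.059 -3.464 3.548
v 1.437 -2.911 4.777
v 1.621 -1.641 2.555
v 1.999 -1.088 3.784
v 2.181 -3.892 3.396
v 2.559 -3.339 4.625
v 2.743 -2.069 2.403
v 3.121 -1.516 3.632
v 1.574 0.697 3.959
v 2.352 0.643 4.436
v 1.808 -0.663 3.424
v 2.586 -0.717 3.901
v 1.782 -0.719 4.336
v 1.637 0.121 4.667
v 2.523 -0.141 3.193
v 2.378 0.699 3.524
v 2.939 0.125 3.963
v 2.481 -0.232 4.67
v 1.679 0.212 3.19
v 1.221 -0.145 3.897
f 2 4 1
f 5 2 1
f 1 4 3
f 3 5 1
f 2 8 4
f 6 2 5
f 6 8 2
f 4 8 3
f 7 5 3
f 3 8 7
f 7 6 5
f 8 6 7
f 10 9 13
f 10 13 11
f 11 13 14
f 11 14 12
f 13 9 15
f 13 15 14
f 14 15 16
f 14 16 12
f 15 9 17
f 15 17 16
f 16 17 18
f 16 18 12
f 17 9 19
f 17 19 18
f 18 19 20
f 18 20 12
f 19 9 21
f 19 21 20
f 20 21 22
f 20 22 12
f 21 9 23
f 21 23 22
f 22 23 24
f 22 24 12
f 23 9 25
f 23 25 24
f 24 25 26
f 24 26 12
f 25 9 27
f 25 27 26
f 26 27 28
f 26 28 12
f 27 9 29
f 27 29 28
f 28 29 30
f 28 30 12
f 29 9 31
f 29 31 30
f 30 31 32
f 30 32 12
f 31 9 33
f 31 33 32
f 32 33 34
f 32 34 12
f 33 9 10
f 33 10 34
f 34 10 11
f 34 11 12
f 36 38 35
f 39 36 35
f 35 38 37
f 37 39 35
f 36 42 38
f 40 36 39
f 40 42 36
f 38 42 37
f 41 39 37
f 37 42 41
f 41 40 39
f 42 40 41
f 43 54 48
f 43 48 44
f 43 44 50
f 43 50 53
f 43 53 54
f 44 48 52
f 48 54 47
f 54 53 45
f 53 50 49
f 50 44 51
f 46 52 47
f 46 47 45
f 46 45 49
f 46 49 51
f 46 51 52
f 47 52 48
f 45 47 54
f 49 45 53
f 51 49 50
f 52 51 44



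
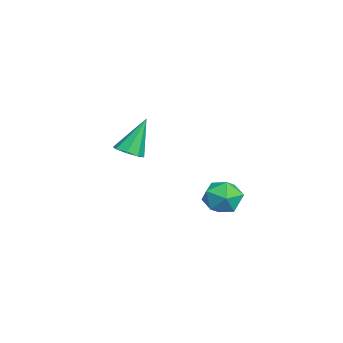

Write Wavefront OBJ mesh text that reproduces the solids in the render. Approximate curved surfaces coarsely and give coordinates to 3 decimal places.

v 1.635 1.855 1.992
v 2.492 2.175 1.857
v 2.028 0.545 1.383
v 2.885 0.865 1.248
v 2.582 0.701 2.107
v 2.339 1.511 2.483
v 2.181 1.209 0.757
v 1.938 2.019 1.133
v 2.83 1.776 1.094
v 3.078 1.462 1.928
v 1.442 1.258 1.312
v 1.69 0.944 2.146
v -3.032 -2.359 1.757
v -2.371 -2.447 2.001
v -3.568 -1.601 3.483
v -2.443 -1.963 1.766
v -2.86 -1.71 1.525
v -3.378 -1.838 1.421
v -3.693 -2.272 1.513
v -3.62 -2.756 1.748
v -3.203 -3.008 1.989
v -2.686 -2.88 2.094
f 1 12 6
f 1 6 2
f 1 2 8
f 1 8 11
f 1 11 12
f 2 6 10
f 6 12 5
f 12 11 3
f 11 8 7
f 8 2 9
f 4 10 5
f 4 5 3
f 4 3 7
f 4 7 9
f 4 9 10
f 5 10 6
f 3 5 12
f 7 3 11
f 9 7 8
f 10 9 2
f 14 13 16
f 14 16 15
f 16 13 17
f 16 17 15
f 17 13 18
f 17 18 15
f 18 13 19
f 18 19 15
f 19 13 20
f 19 20 15
f 20 13 21
f 20 21 15
f 21 13 22
f 21 22 15
f 22 13 14
f 22 14 15



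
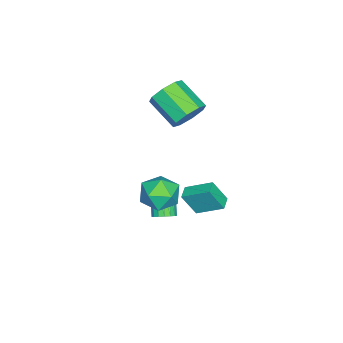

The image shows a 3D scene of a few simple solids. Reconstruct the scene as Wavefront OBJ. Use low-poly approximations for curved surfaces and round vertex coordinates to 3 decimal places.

v 1.606 2.371 1.703
v 2.182 2.506 0.709
v 2.238 0.614 1.831
v 2.814 0.749 0.837
v 3.153 1.321 1.784
v 2.762 2.406 1.704
v 1.658 0.714 0.836
v 1.267 1.799 0.756
v 2.214 1.481 0.173
v 3.138 1.856 0.759
v 1.282 1.264 1.781
v 2.206 1.639 2.367
v -3.011 1.18 3.162
v -2.006 0.809 3.298
v -2.744 -0.811 4.334
v -3.749 -0.44 4.198
v -2.243 1.309 3.911
v -2.982 -0.311 4.947
v -2.931 1.734 4.085
v -3.669 0.114 5.122
v -3.665 1.834 3.719
v -4.403 0.215 4.755
v -4.016 1.551 3.026
v -4.754 -0.069 4.062
v -3.778 1.051 2.413
v -4.517 -0.569 3.449
v -3.091 0.626 2.238
v -3.829 -0.994 3.275
v -2.357 0.525 2.605
v -3.095 -1.094 3.641
v -0.35 0.793 -3.036
v -0.076 1.246 -2.643
v -1.095 0.761 -1.371
v -1.37 0.307 -1.764
v -0.317 1.399 -2.778
v -1.336 0.914 -1.506
v -0.566 1.413 -2.972
v -1.585 0.928 -1.701
v -0.766 1.285 -3.18
v -1.785 0.8 -1.909
v -0.87 1.044 -3.356
v -1.889 0.559 -2.085
v -0.855 0.745 -3.458
v -1.874 0.26 -2.187
v -0.725 0.458 -3.464
v -1.744 -0.028 -2.192
v -0.509 0.247 -3.371
v -1.528 -0.239 -2.1
v -0.256 0.161 -3.201
v -1.276 -0.324 -1.93
v -0.026 0.22 -2.994
v -1.045 -0.266 -1.723
v 0.131 0.41 -2.796
v -0.888 -0.075 -1.525
v 0.177 0.688 -2.653
v -0.842 0.202 -1.382
v 0.102 0.989 -2.598
v -0.917 0.504 -1.326
v -2.292 2.036 -3.197
v -2.008 1.31 -1.834
v -2.377 3.544 -2.375
v -2.094 2.818 -1.012
v -1.486 2.142 -3.308
v -1.203 1.416 -1.945
v -1.572 3.65 -2.486
v -1.288 2.924 -1.123
f 1 12 6
f 1 6 2
f 1 2 8
f 1 8 11
f 1 11 12
f 2 6 10
f 6 12 5
f 12 11 3
f 11 8 7
f 8 2 9
f 4 10 5
f 4 5 3
f 4 3 7
f 4 7 9
f 4 9 10
f 5 10 6
f 3 5 12
f 7 3 11
f 9 7 8
f 10 9 2
f 14 13 17
f 14 17 15
f 15 17 18
f 15 18 16
f 17 13 19
f 17 19 18
f 18 19 20
f 18 20 16
f 19 13 21
f 19 21 20
f 20 21 22
f 20 22 16
f 21 13 23
f 21 23 22
f 22 23 24
f 22 24 16
f 23 13 25
f 23 25 24
f 24 25 26
f 24 26 16
f 25 13 27
f 25 27 26
f 26 27 28
f 26 28 16
f 27 13 29
f 27 29 28
f 28 29 30
f 28 30 16
f 29 13 14
f 29 14 30
f 30 14 15
f 30 15 16
f 32 31 35
f 32 35 33
f 33 35 36
f 33 36 34
f 35 31 37
f 35 37 36
f 36 37 38
f 36 38 34
f 37 31 39
f 37 39 38
f 38 39 40
f 38 40 34
f 39 31 41
f 39 41 40
f 40 41 42
f 40 42 34
f 41 31 43
f 41 43 42
f 42 43 44
f 42 44 34
f 43 31 45
f 43 45 44
f 44 45 46
f 44 46 34
f 45 31 47
f 45 47 46
f 46 47 48
f 46 48 34
f 47 31 49
f 47 49 48
f 48 49 50
f 48 50 34
f 49 31 51
f 49 51 50
f 50 51 52
f 50 52 34
f 51 31 53
f 51 53 52
f 52 53 54
f 52 54 34
f 53 31 55
f 53 55 54
f 54 55 56
f 54 56 34
f 55 31 57
f 55 57 56
f 56 57 58
f 56 58 34
f 57 31 32
f 57 32 58
f 58 32 33
f 58 33 34
f 60 62 59
f 63 60 59
f 59 62 61
f 61 63 59
f 60 66 62
f 64 60 63
f 64 66 60
f 62 66 61
f 65 63 61
f 61 66 65
f 65 64 63
f 66 64 65



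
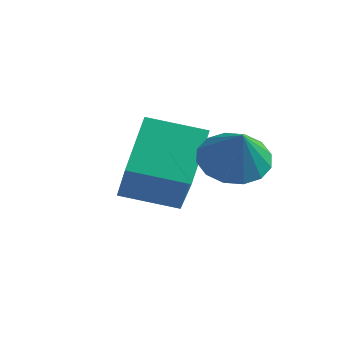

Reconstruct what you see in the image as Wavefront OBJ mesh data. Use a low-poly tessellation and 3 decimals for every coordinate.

v -0.446 4.017 2.842
v 0.04 3.766 2.374
v 0.126 3.643 3.638
v 0.154 4.112 2.455
v 0.106 4.432 2.64
v -0.089 4.641 2.878
v -0.38 4.683 3.107
v -0.689 4.546 3.265
v -0.933 4.268 3.309
v -1.046 3.922 3.228
v -0.999 3.602 3.044
v -0.803 3.393 2.805
v -0.512 3.351 2.576
v -0.203 3.488 2.418
v -1.471 2.231 2.713
v -1.916 3.136 3.74
v -2.528 2.98 1.596
v -2.973 3.885 2.624
v -0.567 3.035 2.396
v -1.012 3.94 3.424
v -1.624 3.784 1.28
v -2.069 4.689 2.307
f 2 1 4
f 2 4 3
f 4 1 5
f 4 5 3
f 5 1 6
f 5 6 3
f 6 1 7
f 6 7 3
f 7 1 8
f 7 8 3
f 8 1 9
f 8 9 3
f 9 1 10
f 9 10 3
f 10 1 11
f 10 11 3
f 11 1 12
f 11 12 3
f 12 1 13
f 12 13 3
f 13 1 14
f 13 14 3
f 14 1 2
f 14 2 3
f 16 18 15
f 19 16 15
f 15 18 17
f 17 19 15
f 16 22 18
f 20 16 19
f 20 22 16
f 18 22 17
f 21 19 17
f 17 22 21
f 21 20 19
f 22 20 21



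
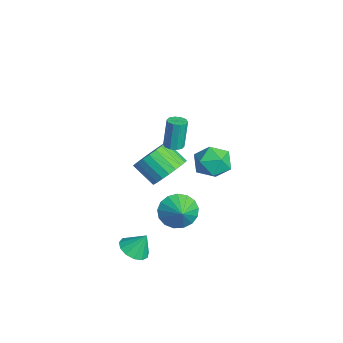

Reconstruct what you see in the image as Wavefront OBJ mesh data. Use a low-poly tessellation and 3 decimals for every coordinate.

v 0.63 -0.537 -2.939
v 1.118 -0.868 -3.772
v 1.67 -0.563 -2.321
v 1.149 -0.382 -3.804
v 1.062 0.069 -3.638
v 0.876 0.381 -3.311
v 0.633 0.483 -2.9
v 0.39 0.351 -2.498
v 0.202 0.016 -2.197
v 0.112 -0.446 -2.066
v 0.141 -0.928 -2.135
v 0.282 -1.321 -2.388
v 0.502 -1.534 -2.768
v 0.752 -1.518 -3.187
v 0.974 -1.278 -3.55
v 2.423 -3.096 -3.785
v 3.034 -3.608 -3.594
v 2.597 -2.504 -2.755
v 3.226 -3.258 -3.827
v 3.162 -2.857 -4.047
v 2.864 -2.532 -4.184
v 2.425 -2.385 -4.194
v 1.986 -2.465 -4.074
v 1.686 -2.745 -3.862
v 1.619 -3.136 -3.625
v 1.808 -3.515 -3.44
v 2.192 -3.76 -3.363
v 2.649 -3.795 -3.421
v -1.529 -0.445 -1.761
v -1.049 0.023 -0.902
v -1.911 -0.786 0.021
v -2.391 -1.255 -0.839
v -1.373 0.289 -0.971
v -2.235 -0.52 -0.049
v -1.721 0.444 -1.161
v -2.583 -0.366 -0.238
v -2.04 0.463 -1.442
v -2.902 -0.346 -0.519
v -2.281 0.344 -1.772
v -3.143 -0.466 -0.849
v -2.407 0.105 -2.1
v -3.269 -0.705 -1.177
v -2.4 -0.218 -2.376
v -3.262 -1.028 -1.453
v -2.26 -0.576 -2.559
v -3.122 -1.385 -1.636
v -2.009 -0.914 -2.621
v -2.871 -1.723 -1.698
v -1.685 -1.18 -2.551
v -2.547 -1.989 -1.629
v -1.337 -1.334 -2.362
v -2.199 -2.144 -1.439
v -1.018 -1.354 -2.081
v -1.88 -2.163 -1.158
v -0.777 -1.234 -1.751
v -1.639 -2.044 -0.828
v -0.651 -0.995 -1.423
v -1.513 -1.805 -0.5
v -0.658 -0.672 -1.147
v -1.52 -1.482 -0.224
v -0.798 -0.315 -0.964
v -1.66 -1.124 -0.041
v -0.661 -0.452 0.959
v -0.154 -0.438 1.019
v -0.353 -0.215 2.641
v -0.859 -0.228 2.581
v -0.254 -0.144 0.966
v -0.453 0.08 2.589
v -0.509 0.033 0.91
v -0.708 0.256 2.533
v -0.822 0.025 0.873
v -1.021 0.248 2.496
v -1.073 -0.166 0.869
v -1.272 0.058 2.492
v -1.167 -0.465 0.899
v -1.366 -0.242 2.521
v -1.067 -0.76 0.951
v -1.266 -0.536 2.574
v -0.812 -0.936 1.007
v -1.011 -0.713 2.63
v -0.499 -0.928 1.044
v -0.698 -0.705 2.667
v -0.248 -0.738 1.048
v -0.447 -0.514 2.671
v -4.085 3.206 -2.749
v -3.329 3.141 -3.552
v -4.531 1.499 -3.028
v -3.775 1.434 -3.831
v -3.456 1.535 -2.779
v -3.18 2.59 -2.606
v -4.68 2.05 -3.974
v -4.404 3.105 -3.801
v -3.697 2.426 -4.308
v -2.941 2.107 -3.57
v -4.919 2.533 -3.01
v -4.163 2.214 -2.272
f 2 1 4
f 2 4 3
f 4 1 5
f 4 5 3
f 5 1 6
f 5 6 3
f 6 1 7
f 6 7 3
f 7 1 8
f 7 8 3
f 8 1 9
f 8 9 3
f 9 1 10
f 9 10 3
f 10 1 11
f 10 11 3
f 11 1 12
f 11 12 3
f 12 1 13
f 12 13 3
f 13 1 14
f 13 14 3
f 14 1 15
f 14 15 3
f 15 1 2
f 15 2 3
f 17 16 19
f 17 19 18
f 19 16 20
f 19 20 18
f 20 16 21
f 20 21 18
f 21 16 22
f 21 22 18
f 22 16 23
f 22 23 18
f 23 16 24
f 23 24 18
f 24 16 25
f 24 25 18
f 25 16 26
f 25 26 18
f 26 16 27
f 26 27 18
f 27 16 28
f 27 28 18
f 28 16 17
f 28 17 18
f 30 29 33
f 30 33 31
f 31 33 34
f 31 34 32
f 33 29 35
f 33 35 34
f 34 35 36
f 34 36 32
f 35 29 37
f 35 37 36
f 36 37 38
f 36 38 32
f 37 29 39
f 37 39 38
f 38 39 40
f 38 40 32
f 39 29 41
f 39 41 40
f 40 41 42
f 40 42 32
f 41 29 43
f 41 43 42
f 42 43 44
f 42 44 32
f 43 29 45
f 43 45 44
f 44 45 46
f 44 46 32
f 45 29 47
f 45 47 46
f 46 47 48
f 46 48 32
f 47 29 49
f 47 49 48
f 48 49 50
f 48 50 32
f 49 29 51
f 49 51 50
f 50 51 52
f 50 52 32
f 51 29 53
f 51 53 52
f 52 53 54
f 52 54 32
f 53 29 55
f 53 55 54
f 54 55 56
f 54 56 32
f 55 29 57
f 55 57 56
f 56 57 58
f 56 58 32
f 57 29 59
f 57 59 58
f 58 59 60
f 58 60 32
f 59 29 61
f 59 61 60
f 60 61 62
f 60 62 32
f 61 29 30
f 61 30 62
f 62 30 31
f 62 31 32
f 64 63 67
f 64 67 65
f 65 67 68
f 65 68 66
f 67 63 69
f 67 69 68
f 68 69 70
f 68 70 66
f 69 63 71
f 69 71 70
f 70 71 72
f 70 72 66
f 71 63 73
f 71 73 72
f 72 73 74
f 72 74 66
f 73 63 75
f 73 75 74
f 74 75 76
f 74 76 66
f 75 63 77
f 75 77 76
f 76 77 78
f 76 78 66
f 77 63 79
f 77 79 78
f 78 79 80
f 78 80 66
f 79 63 81
f 79 81 80
f 80 81 82
f 80 82 66
f 81 63 83
f 81 83 82
f 82 83 84
f 82 84 66
f 83 63 64
f 83 64 84
f 84 64 65
f 84 65 66
f 85 96 90
f 85 90 86
f 85 86 92
f 85 92 95
f 85 95 96
f 86 90 94
f 90 96 89
f 96 95 87
f 95 92 91
f 92 86 93
f 88 94 89
f 88 89 87
f 88 87 91
f 88 91 93
f 88 93 94
f 89 94 90
f 87 89 96
f 91 87 95
f 93 91 92
f 94 93 86



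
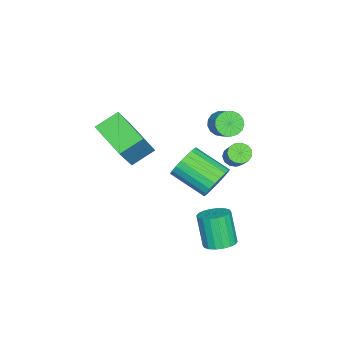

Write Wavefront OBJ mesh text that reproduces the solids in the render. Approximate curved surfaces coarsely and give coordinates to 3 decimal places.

v -2.755 1.98 2.479
v -2.205 1.874 2.011
v -1.615 2.454 2.573
v -2.165 2.56 3.041
v -2.366 2.158 1.887
v -1.777 2.738 2.449
v -2.617 2.402 1.899
v -2.027 2.981 2.461
v -2.899 2.548 2.044
v -2.309 3.128 2.606
v -3.148 2.565 2.288
v -2.558 3.145 2.85
v -3.307 2.447 2.576
v -2.717 3.027 3.138
v -3.34 2.223 2.842
v -2.75 2.803 3.404
v -3.238 1.943 3.025
v -2.649 2.523 3.587
v -3.026 1.671 3.082
v -2.436 2.251 3.644
v -2.752 1.47 3.002
v -2.162 2.05 3.564
v -2.478 1.386 2.801
v -1.888 1.966 3.363
v -2.268 1.438 2.527
v -1.678 2.018 3.089
v -2.169 1.614 2.242
v -1.58 2.194 2.804
v 0.322 -3.178 3.094
v -0.527 -2.338 3.765
v -0.945 -3.083 1.372
v -1.794 -2.242 2.043
v 1.394 -1.538 2.397
v 0.545 -0.697 3.068
v 0.127 -1.442 0.675
v -0.722 -0.602 1.346
v 2.543 3.739 -1.584
v 2.925 4.365 -1.291
v 2.46 3.887 0.337
v 2.077 3.261 0.044
v 2.602 4.49 -1.347
v 2.136 4.012 0.282
v 2.266 4.467 -1.45
v 1.801 3.989 0.179
v 1.986 4.299 -1.579
v 1.52 3.821 0.05
v 1.815 4.021 -1.71
v 1.35 3.543 -0.081
v 1.789 3.686 -1.815
v 1.324 3.208 -0.186
v 1.912 3.362 -1.875
v 1.447 2.884 -0.246
v 2.16 3.113 -1.877
v 1.695 2.635 -0.249
v 2.484 2.988 -1.822
v 2.018 2.51 -0.193
v 2.819 3.011 -1.719
v 2.354 2.533 -0.09
v 3.1 3.179 -1.59
v 2.634 2.701 0.039
v 3.27 3.457 -1.459
v 2.805 2.979 0.17
v 3.296 3.792 -1.354
v 2.831 3.314 0.275
v 3.173 4.116 -1.294
v 2.708 3.638 0.335
v 0.051 3.543 2.598
v 0.396 3.761 2.2
v 1.174 4.254 3.144
v 0.829 4.037 3.542
v 0.176 3.987 2.263
v 0.955 4.48 3.207
v -0.083 4.072 2.432
v 0.696 4.565 3.377
v -0.3 3.989 2.654
v 0.479 4.482 3.599
v -0.406 3.765 2.858
v 0.373 4.258 3.803
v -0.366 3.47 2.979
v 0.413 3.963 3.924
v -0.195 3.199 2.98
v 0.584 3.692 3.924
v 0.055 3.037 2.859
v 0.834 3.53 3.803
v 0.303 3.036 2.655
v 1.082 3.529 3.599
v 0.471 3.196 2.433
v 1.25 3.689 3.377
v 0.506 3.466 2.263
v 1.284 3.959 3.208
v 1.662 3.248 1.874
v 2.153 2.829 1.205
v 1.85 1.113 2.057
v 1.358 1.532 2.726
v 2.426 2.911 1.466
v 2.123 1.194 2.318
v 2.567 3.05 1.798
v 2.264 1.334 2.65
v 2.551 3.225 2.143
v 2.248 1.508 2.995
v 2.382 3.403 2.441
v 2.079 1.686 3.294
v 2.088 3.554 2.642
v 1.785 1.838 3.494
v 1.72 3.653 2.709
v 1.417 1.936 3.562
v 1.342 3.681 2.632
v 1.039 1.965 3.485
v 1.019 3.635 2.424
v 0.716 1.919 3.277
v 0.808 3.522 2.121
v 0.505 1.805 2.973
v 0.744 3.361 1.775
v 0.441 1.645 2.627
v 0.838 3.181 1.446
v 0.535 1.465 2.299
v 1.075 3.013 1.191
v 0.772 1.296 2.044
v 1.414 2.885 1.054
v 1.111 1.169 1.907
v 1.795 2.82 1.059
v 1.492 1.104 1.911
f 2 1 5
f 2 5 3
f 3 5 6
f 3 6 4
f 5 1 7
f 5 7 6
f 6 7 8
f 6 8 4
f 7 1 9
f 7 9 8
f 8 9 10
f 8 10 4
f 9 1 11
f 9 11 10
f 10 11 12
f 10 12 4
f 11 1 13
f 11 13 12
f 12 13 14
f 12 14 4
f 13 1 15
f 13 15 14
f 14 15 16
f 14 16 4
f 15 1 17
f 15 17 16
f 16 17 18
f 16 18 4
f 17 1 19
f 17 19 18
f 18 19 20
f 18 20 4
f 19 1 21
f 19 21 20
f 20 21 22
f 20 22 4
f 21 1 23
f 21 23 22
f 22 23 24
f 22 24 4
f 23 1 25
f 23 25 24
f 24 25 26
f 24 26 4
f 25 1 27
f 25 27 26
f 26 27 28
f 26 28 4
f 27 1 2
f 27 2 28
f 28 2 3
f 28 3 4
f 30 32 29
f 33 30 29
f 29 32 31
f 31 33 29
f 30 36 32
f 34 30 33
f 34 36 30
f 32 36 31
f 35 33 31
f 31 36 35
f 35 34 33
f 36 34 35
f 38 37 41
f 38 41 39
f 39 41 42
f 39 42 40
f 41 37 43
f 41 43 42
f 42 43 44
f 42 44 40
f 43 37 45
f 43 45 44
f 44 45 46
f 44 46 40
f 45 37 47
f 45 47 46
f 46 47 48
f 46 48 40
f 47 37 49
f 47 49 48
f 48 49 50
f 48 50 40
f 49 37 51
f 49 51 50
f 50 51 52
f 50 52 40
f 51 37 53
f 51 53 52
f 52 53 54
f 52 54 40
f 53 37 55
f 53 55 54
f 54 55 56
f 54 56 40
f 55 37 57
f 55 57 56
f 56 57 58
f 56 58 40
f 57 37 59
f 57 59 58
f 58 59 60
f 58 60 40
f 59 37 61
f 59 61 60
f 60 61 62
f 60 62 40
f 61 37 63
f 61 63 62
f 62 63 64
f 62 64 40
f 63 37 65
f 63 65 64
f 64 65 66
f 64 66 40
f 65 37 38
f 65 38 66
f 66 38 39
f 66 39 40
f 68 67 71
f 68 71 69
f 69 71 72
f 69 72 70
f 71 67 73
f 71 73 72
f 72 73 74
f 72 74 70
f 73 67 75
f 73 75 74
f 74 75 76
f 74 76 70
f 75 67 77
f 75 77 76
f 76 77 78
f 76 78 70
f 77 67 79
f 77 79 78
f 78 79 80
f 78 80 70
f 79 67 81
f 79 81 80
f 80 81 82
f 80 82 70
f 81 67 83
f 81 83 82
f 82 83 84
f 82 84 70
f 83 67 85
f 83 85 84
f 84 85 86
f 84 86 70
f 85 67 87
f 85 87 86
f 86 87 88
f 86 88 70
f 87 67 89
f 87 89 88
f 88 89 90
f 88 90 70
f 89 67 68
f 89 68 90
f 90 68 69
f 90 69 70
f 92 91 95
f 92 95 93
f 93 95 96
f 93 96 94
f 95 91 97
f 95 97 96
f 96 97 98
f 96 98 94
f 97 91 99
f 97 99 98
f 98 99 100
f 98 100 94
f 99 91 101
f 99 101 100
f 100 101 102
f 100 102 94
f 101 91 103
f 101 103 102
f 102 103 104
f 102 104 94
f 103 91 105
f 103 105 104
f 104 105 106
f 104 106 94
f 105 91 107
f 105 107 106
f 106 107 108
f 106 108 94
f 107 91 109
f 107 109 108
f 108 109 110
f 108 110 94
f 109 91 111
f 109 111 110
f 110 111 112
f 110 112 94
f 111 91 113
f 111 113 112
f 112 113 114
f 112 114 94
f 113 91 115
f 113 115 114
f 114 115 116
f 114 116 94
f 115 91 117
f 115 117 116
f 116 117 118
f 116 118 94
f 117 91 119
f 117 119 118
f 118 119 120
f 118 120 94
f 119 91 121
f 119 121 120
f 120 121 122
f 120 122 94
f 121 91 92
f 121 92 122
f 122 92 93
f 122 93 94



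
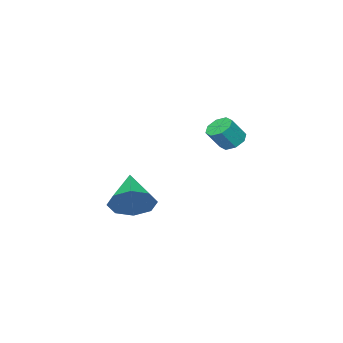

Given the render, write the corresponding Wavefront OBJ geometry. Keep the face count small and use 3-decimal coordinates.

v -4.006 -2.161 -1.359
v -3.606 -1.616 -1.5
v -2.935 -1.855 -0.522
v -3.334 -2.399 -0.381
v -4.015 -1.492 -1.19
v -3.344 -1.731 -0.211
v -4.418 -1.759 -0.978
v -3.747 -1.998 -0
v -4.58 -2.262 -0.99
v -3.909 -2.501 -0.012
v -4.405 -2.705 -1.218
v -3.734 -2.944 -0.24
v -3.996 -2.829 -1.529
v -3.325 -3.068 -0.55
v -3.593 -2.562 -1.74
v -2.922 -2.801 -0.762
v -3.431 -2.059 -1.728
v -2.76 -2.298 -0.75
v 1.825 -2.489 -3.457
v 2.656 -2.774 -2.83
v 0.675 -3.831 -2.543
v 2.206 -2.164 -2.5
v 1.532 -1.744 -2.732
v 1.03 -1.761 -3.388
v 0.993 -2.204 -4.085
v 1.444 -2.814 -4.414
v 2.117 -3.233 -4.183
v 2.62 -3.217 -3.526
f 2 1 5
f 2 5 3
f 3 5 6
f 3 6 4
f 5 1 7
f 5 7 6
f 6 7 8
f 6 8 4
f 7 1 9
f 7 9 8
f 8 9 10
f 8 10 4
f 9 1 11
f 9 11 10
f 10 11 12
f 10 12 4
f 11 1 13
f 11 13 12
f 12 13 14
f 12 14 4
f 13 1 15
f 13 15 14
f 14 15 16
f 14 16 4
f 15 1 17
f 15 17 16
f 16 17 18
f 16 18 4
f 17 1 2
f 17 2 18
f 18 2 3
f 18 3 4
f 20 19 22
f 20 22 21
f 22 19 23
f 22 23 21
f 23 19 24
f 23 24 21
f 24 19 25
f 24 25 21
f 25 19 26
f 25 26 21
f 26 19 27
f 26 27 21
f 27 19 28
f 27 28 21
f 28 19 20
f 28 20 21



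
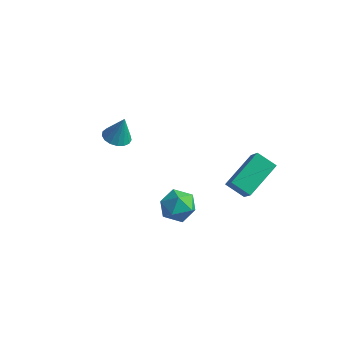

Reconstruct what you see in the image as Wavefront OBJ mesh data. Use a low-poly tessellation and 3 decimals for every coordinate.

v -3.604 -1.493 -0.567
v -3.219 -0.892 -0.758
v -3.276 -1.267 0.807
v -3.546 -0.768 -0.7
v -3.886 -0.811 -0.612
v -4.162 -1.01 -0.513
v -4.31 -1.32 -0.427
v -4.296 -1.669 -0.372
v -4.124 -1.979 -0.362
v -3.833 -2.177 -0.399
v -3.489 -2.219 -0.474
v -3.172 -2.094 -0.571
v -2.954 -1.832 -0.666
v -2.885 -1.493 -0.739
v -2.98 -1.153 -0.772
v 1.201 -3.026 -1.393
v 1.829 -3.221 -0.698
v 1.051 -4.539 -1.682
v 1.679 -4.734 -0.987
v 0.814 -4.388 -0.767
v 0.907 -3.453 -0.589
v 1.973 -4.307 -1.791
v 2.066 -3.372 -1.613
v 2.306 -4.013 -0.944
v 1.59 -4.063 -0.311
v 1.29 -3.697 -2.069
v 0.574 -3.747 -1.436
v 2.528 0.276 -3.518
v 1.529 0.157 -2.961
v 2.838 2.123 -2.567
v 1.839 2.003 -2.01
v 3.341 -0.523 -2.23
v 2.342 -0.643 -1.673
v 3.651 1.323 -1.279
v 2.652 1.204 -0.722
f 2 1 4
f 2 4 3
f 4 1 5
f 4 5 3
f 5 1 6
f 5 6 3
f 6 1 7
f 6 7 3
f 7 1 8
f 7 8 3
f 8 1 9
f 8 9 3
f 9 1 10
f 9 10 3
f 10 1 11
f 10 11 3
f 11 1 12
f 11 12 3
f 12 1 13
f 12 13 3
f 13 1 14
f 13 14 3
f 14 1 15
f 14 15 3
f 15 1 2
f 15 2 3
f 16 27 21
f 16 21 17
f 16 17 23
f 16 23 26
f 16 26 27
f 17 21 25
f 21 27 20
f 27 26 18
f 26 23 22
f 23 17 24
f 19 25 20
f 19 20 18
f 19 18 22
f 19 22 24
f 19 24 25
f 20 25 21
f 18 20 27
f 22 18 26
f 24 22 23
f 25 24 17
f 29 31 28
f 32 29 28
f 28 31 30
f 30 32 28
f 29 35 31
f 33 29 32
f 33 35 29
f 31 35 30
f 34 32 30
f 30 35 34
f 34 33 32
f 35 33 34



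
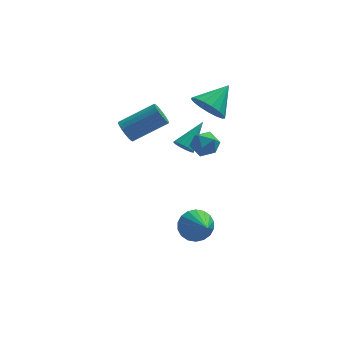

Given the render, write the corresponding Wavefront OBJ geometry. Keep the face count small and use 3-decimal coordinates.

v -0.512 3.389 1.382
v 0.195 3.351 0.62
v 0.572 4.411 2.338
v -0.081 3.75 0.507
v -0.456 4.066 0.595
v -0.843 4.226 0.862
v -1.155 4.195 1.249
v -1.319 3.979 1.666
v -1.299 3.628 2.019
v -1.098 3.222 2.225
v -0.763 2.855 2.238
v -0.37 2.609 2.056
v -0.01 2.542 1.719
v 0.235 2.67 1.304
v 0.309 2.962 0.908
v -4.595 2.541 0.349
v -4.244 2.426 -0.222
v -2.453 2.824 0.8
v -2.805 2.939 1.371
v -4.302 2.723 -0.237
v -2.511 3.12 0.785
v -4.417 2.984 -0.136
v -2.626 3.381 0.886
v -4.568 3.157 0.061
v -2.777 3.554 1.083
v -4.724 3.208 0.315
v -2.933 3.606 1.337
v -4.855 3.127 0.576
v -3.064 3.525 1.598
v -4.934 2.93 0.792
v -3.144 3.328 1.814
v -4.947 2.656 0.92
v -3.156 3.054 1.942
v -4.889 2.36 0.935
v -3.098 2.757 1.957
v -4.774 2.099 0.834
v -2.983 2.496 1.856
v -4.623 1.926 0.637
v -2.832 2.323 1.659
v -4.467 1.874 0.383
v -2.676 2.272 1.405
v -4.336 1.955 0.122
v -2.545 2.353 1.144
v -4.256 2.152 -0.094
v -2.466 2.55 0.928
v -1.279 -0.229 1.083
v -0.672 0.164 1.398
v -1.028 -1.224 1.842
v -0.421 -0.831 2.157
v -1.16 -0.596 2.3
v -1.315 0.019 1.831
v -0.385 -1.079 1.409
v -0.54 -0.464 0.94
v -0.119 -0.361 1.6
v -0.599 -0.062 2.15
v -1.101 -0.998 1.09
v -1.581 -0.699 1.64
v -1.724 2.977 -1.215
v -1.23 2.819 -1.517
v -0.716 4.083 -0.145
v -1.318 3.031 -1.654
v -1.486 3.233 -1.703
v -1.701 3.384 -1.656
v -1.921 3.454 -1.522
v -2.102 3.43 -1.327
v -2.208 3.316 -1.11
v -2.218 3.136 -0.914
v -2.13 2.923 -0.777
v -1.962 2.722 -0.728
v -1.747 2.571 -0.775
v -1.527 2.501 -0.909
v -1.347 2.525 -1.104
v -1.241 2.638 -1.321
v -1.344 -2.248 -2.989
v -0.943 -1.694 -2.373
v -0.876 -3.672 -2.011
v -1.327 -1.723 -2.233
v -1.714 -1.857 -2.243
v -2.028 -2.068 -2.4
v -2.206 -2.315 -2.674
v -2.213 -2.548 -3.01
v -2.049 -2.722 -3.342
v -1.744 -2.802 -3.605
v -1.361 -2.772 -3.745
v -0.974 -2.639 -3.735
v -0.66 -2.428 -3.578
v -0.482 -2.181 -3.304
v -0.475 -1.948 -2.968
v -0.639 -1.774 -2.635
f 2 1 4
f 2 4 3
f 4 1 5
f 4 5 3
f 5 1 6
f 5 6 3
f 6 1 7
f 6 7 3
f 7 1 8
f 7 8 3
f 8 1 9
f 8 9 3
f 9 1 10
f 9 10 3
f 10 1 11
f 10 11 3
f 11 1 12
f 11 12 3
f 12 1 13
f 12 13 3
f 13 1 14
f 13 14 3
f 14 1 15
f 14 15 3
f 15 1 2
f 15 2 3
f 17 16 20
f 17 20 18
f 18 20 21
f 18 21 19
f 20 16 22
f 20 22 21
f 21 22 23
f 21 23 19
f 22 16 24
f 22 24 23
f 23 24 25
f 23 25 19
f 24 16 26
f 24 26 25
f 25 26 27
f 25 27 19
f 26 16 28
f 26 28 27
f 27 28 29
f 27 29 19
f 28 16 30
f 28 30 29
f 29 30 31
f 29 31 19
f 30 16 32
f 30 32 31
f 31 32 33
f 31 33 19
f 32 16 34
f 32 34 33
f 33 34 35
f 33 35 19
f 34 16 36
f 34 36 35
f 35 36 37
f 35 37 19
f 36 16 38
f 36 38 37
f 37 38 39
f 37 39 19
f 38 16 40
f 38 40 39
f 39 40 41
f 39 41 19
f 40 16 42
f 40 42 41
f 41 42 43
f 41 43 19
f 42 16 44
f 42 44 43
f 43 44 45
f 43 45 19
f 44 16 17
f 44 17 45
f 45 17 18
f 45 18 19
f 46 57 51
f 46 51 47
f 46 47 53
f 46 53 56
f 46 56 57
f 47 51 55
f 51 57 50
f 57 56 48
f 56 53 52
f 53 47 54
f 49 55 50
f 49 50 48
f 49 48 52
f 49 52 54
f 49 54 55
f 50 55 51
f 48 50 57
f 52 48 56
f 54 52 53
f 55 54 47
f 59 58 61
f 59 61 60
f 61 58 62
f 61 62 60
f 62 58 63
f 62 63 60
f 63 58 64
f 63 64 60
f 64 58 65
f 64 65 60
f 65 58 66
f 65 66 60
f 66 58 67
f 66 67 60
f 67 58 68
f 67 68 60
f 68 58 69
f 68 69 60
f 69 58 70
f 69 70 60
f 70 58 71
f 70 71 60
f 71 58 72
f 71 72 60
f 72 58 73
f 72 73 60
f 73 58 59
f 73 59 60
f 75 74 77
f 75 77 76
f 77 74 78
f 77 78 76
f 78 74 79
f 78 79 76
f 79 74 80
f 79 80 76
f 80 74 81
f 80 81 76
f 81 74 82
f 81 82 76
f 82 74 83
f 82 83 76
f 83 74 84
f 83 84 76
f 84 74 85
f 84 85 76
f 85 74 86
f 85 86 76
f 86 74 87
f 86 87 76
f 87 74 88
f 87 88 76
f 88 74 89
f 88 89 76
f 89 74 75
f 89 75 76

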